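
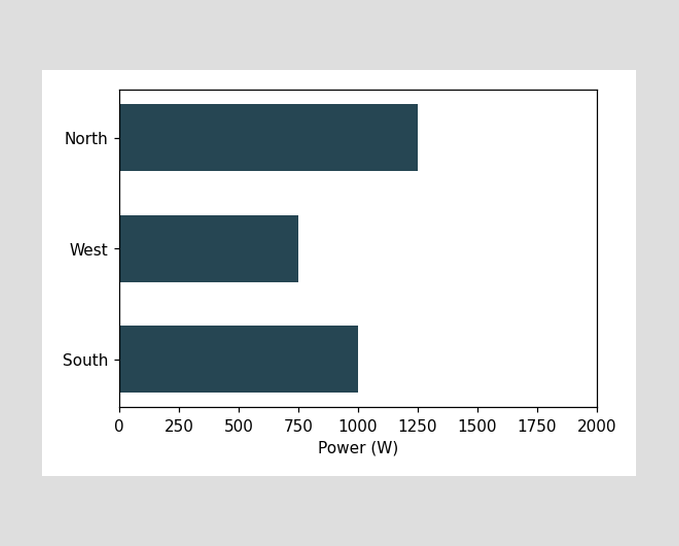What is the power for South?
1000W

Reading along the chart's x-axis, the South bar reaches 1000W.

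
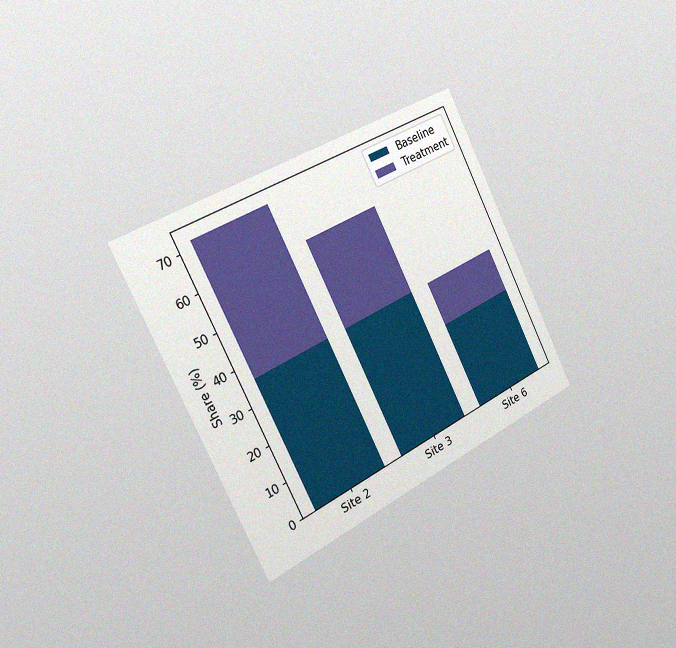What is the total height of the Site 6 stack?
36%

The chart is tilted about 27° counter-clockwise and viewed slightly from the left, with some photo noise. The Site 6 stack's top reaches 36% on the y-axis.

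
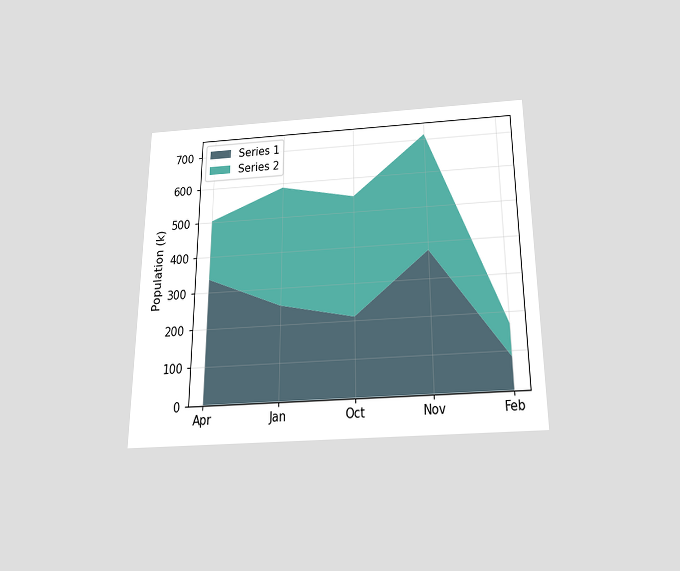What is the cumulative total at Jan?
588k

The chart is viewed slightly from below. The stacked total at Jan reaches 588k.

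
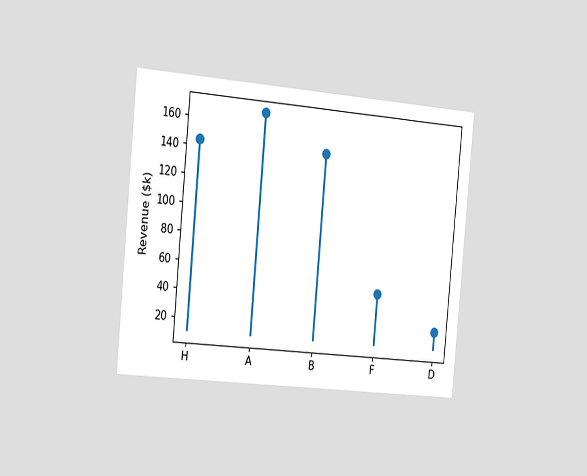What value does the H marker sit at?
$144k

The chart is tilted about 5° clockwise and viewed slightly from the left. The H marker sits at $144k.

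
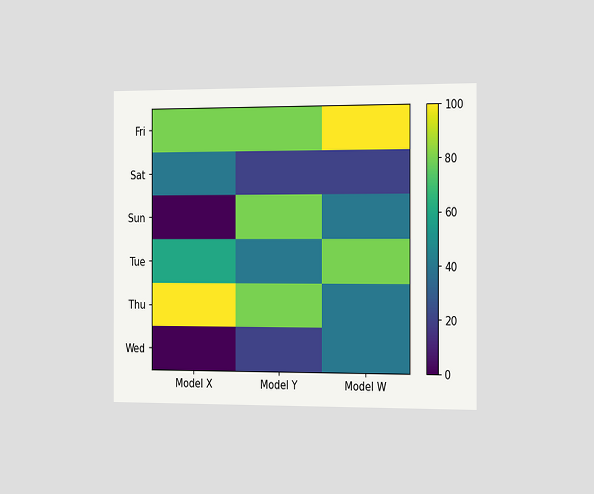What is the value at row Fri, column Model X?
The chart is viewed slightly from the right. Matching cell (Fri, Model X) against the colorbar gives 80.

80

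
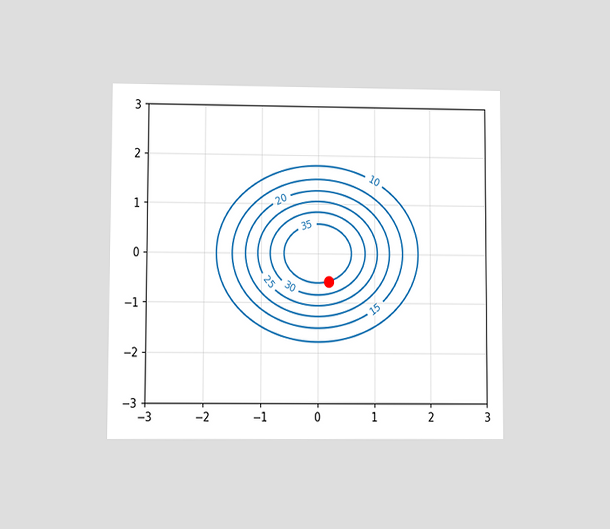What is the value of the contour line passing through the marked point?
The chart is viewed at a slight angle. The marked point sits on the contour labelled 35.

35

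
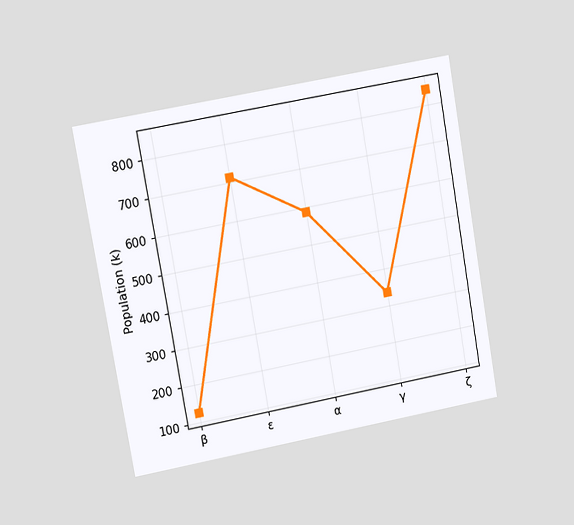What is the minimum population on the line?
The chart is tilted about 10° counter-clockwise and viewed at a slight angle. The lowest point is at β, and reading across to the y-axis gives 126k.

126k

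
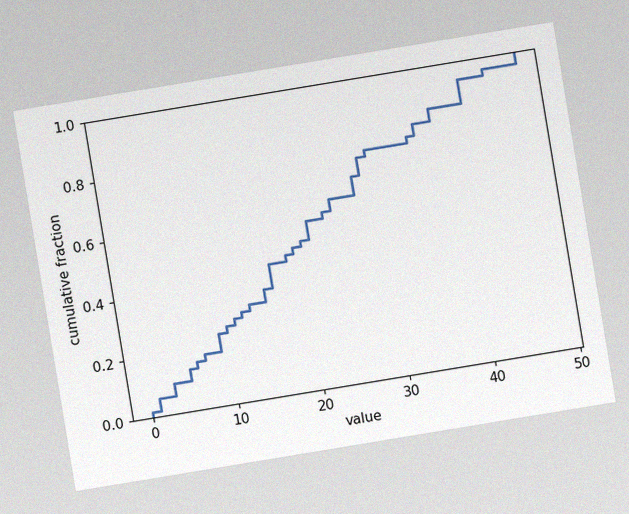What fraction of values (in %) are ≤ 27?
The chart is tilted about 9° counter-clockwise, with some photo noise. At x=27 the ECDF step is at 68%.

68%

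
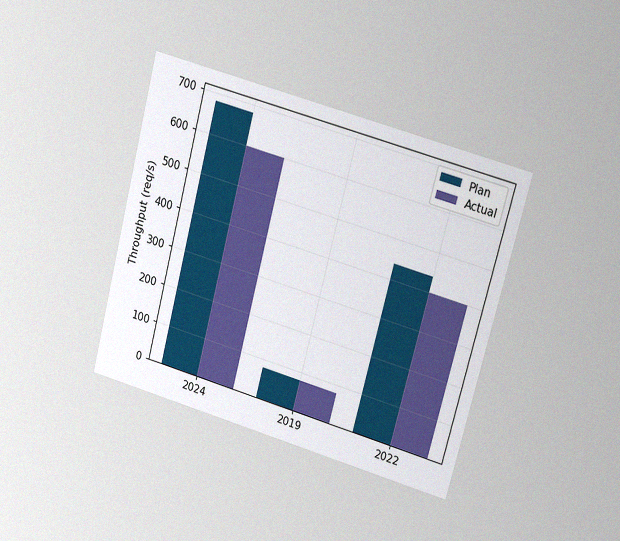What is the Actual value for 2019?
80req/s

The chart is tilted about 15° clockwise and viewed at a slight angle, with some photo noise. The Actual bar at 2019 reaches 80req/s on the y-axis.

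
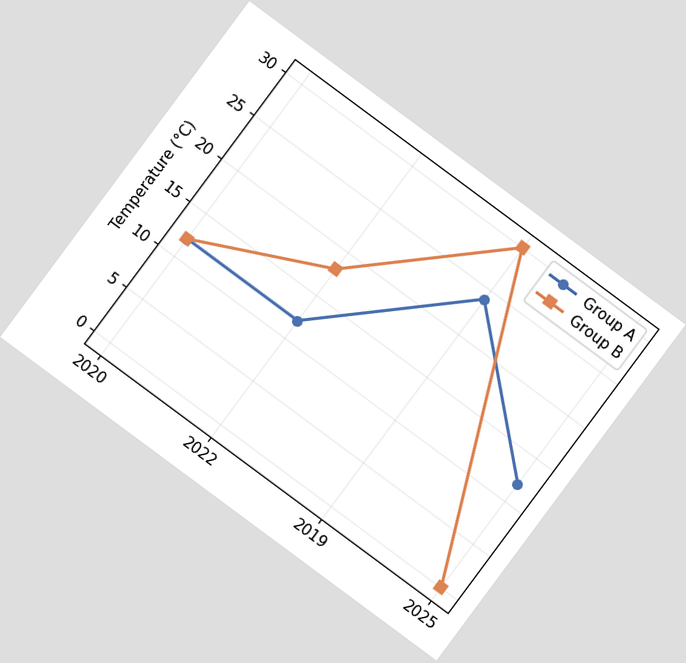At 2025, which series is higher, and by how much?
Group A, by 12°C

The chart is tilted about 37° clockwise. At 2025, Group A sits above the other line by 12°C.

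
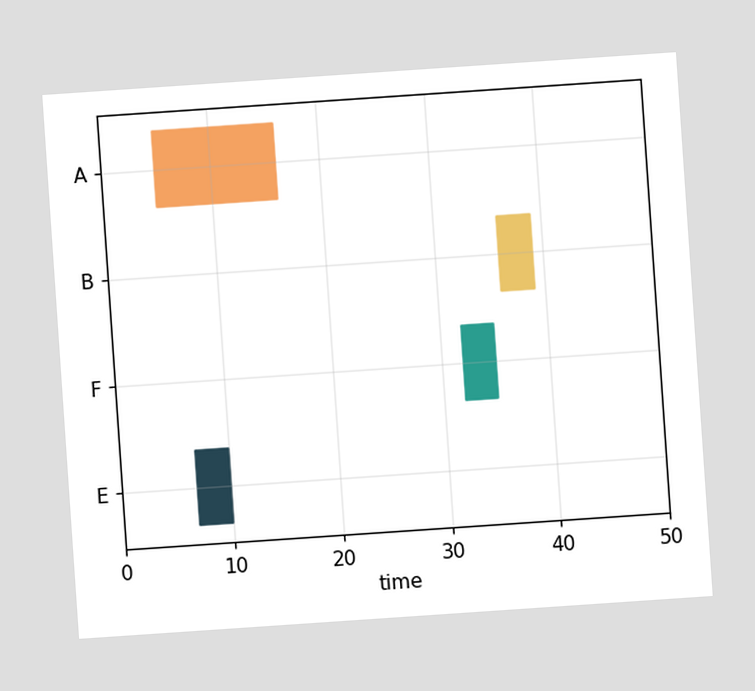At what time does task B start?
The chart is tilted about 4° counter-clockwise. The B bar begins at t=36.

36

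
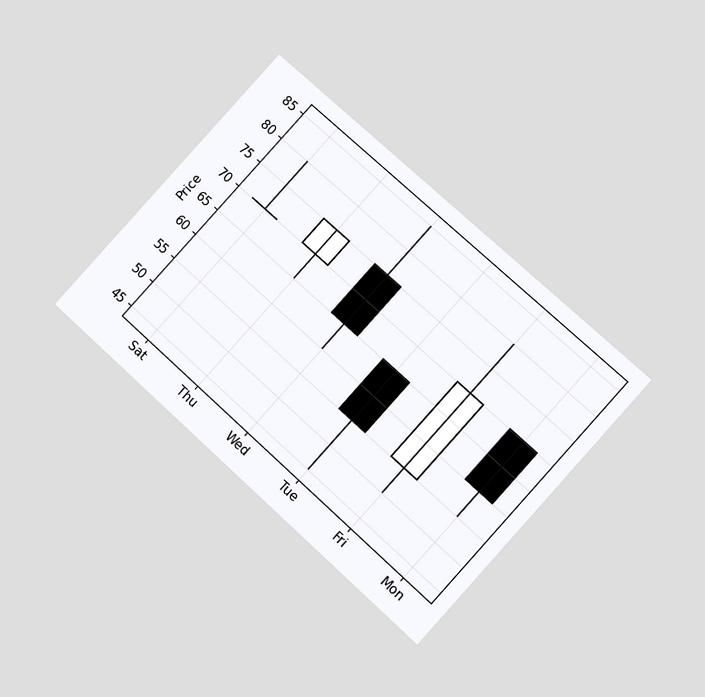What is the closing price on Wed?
The chart is tilted about 42° clockwise and viewed at a slight angle. The Wed candle closes at 65.

65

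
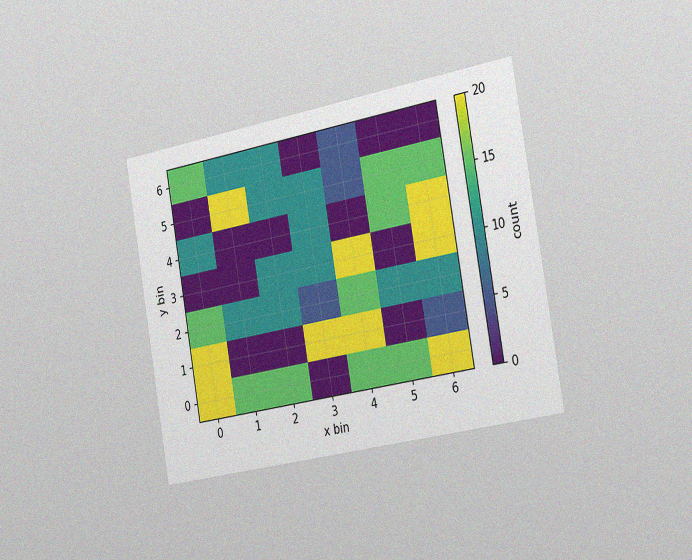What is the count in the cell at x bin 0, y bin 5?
The chart is tilted about 10° counter-clockwise and viewed slightly from the right, with some photo noise. Matching the cell (0, 5) against the colorbar gives 0.

0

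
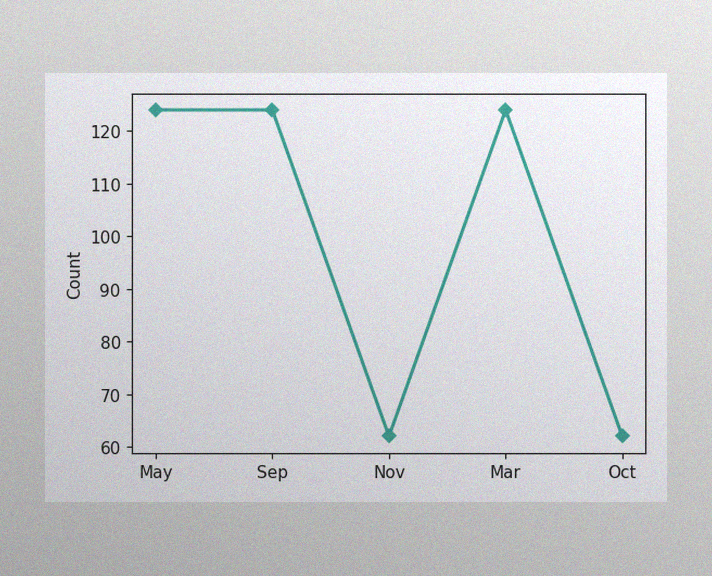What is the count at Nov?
62

The image has some photo noise and uneven lighting. At Nov, the line is at 62.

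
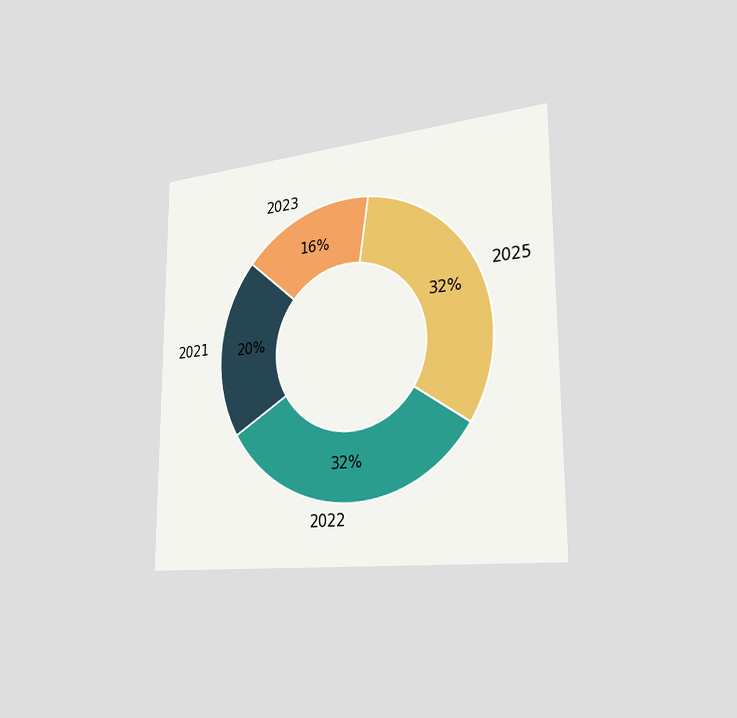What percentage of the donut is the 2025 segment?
The chart is viewed slightly from the right. The 2025 segment takes up 32% of the ring.

32%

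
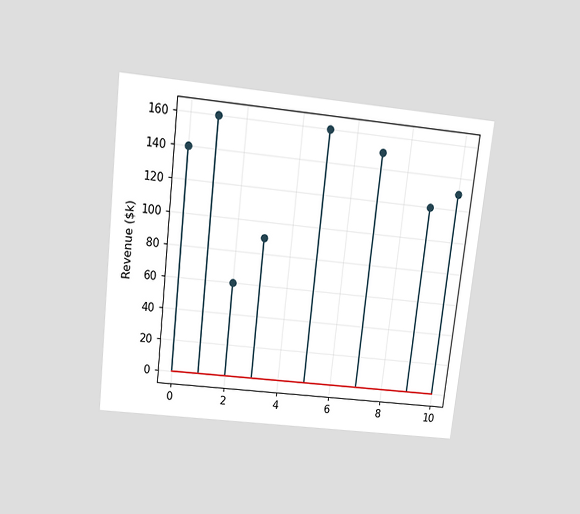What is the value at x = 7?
$150k

The chart is tilted about 6° clockwise and viewed slightly from above. The stem at x=7 reaches $150k.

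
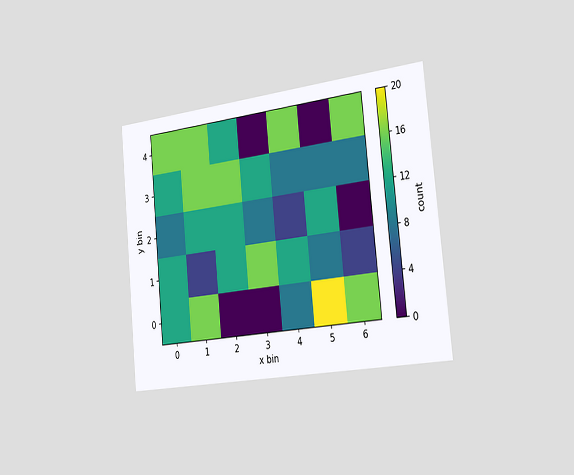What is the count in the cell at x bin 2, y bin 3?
The chart is tilted about 6° counter-clockwise and viewed slightly from the right. Matching the cell (2, 3) against the colorbar gives 16.

16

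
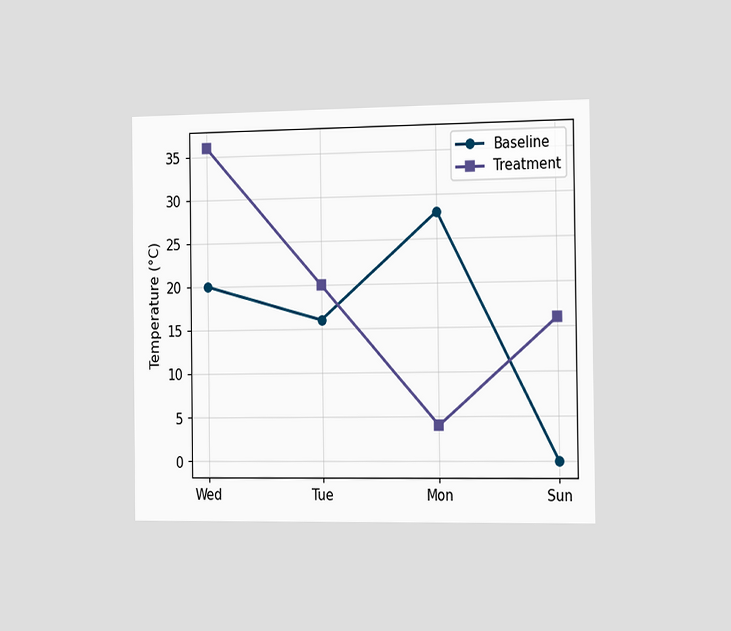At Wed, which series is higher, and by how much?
Treatment, by 16°C

The chart is viewed slightly from the right. At Wed, Treatment sits above the other line by 16°C.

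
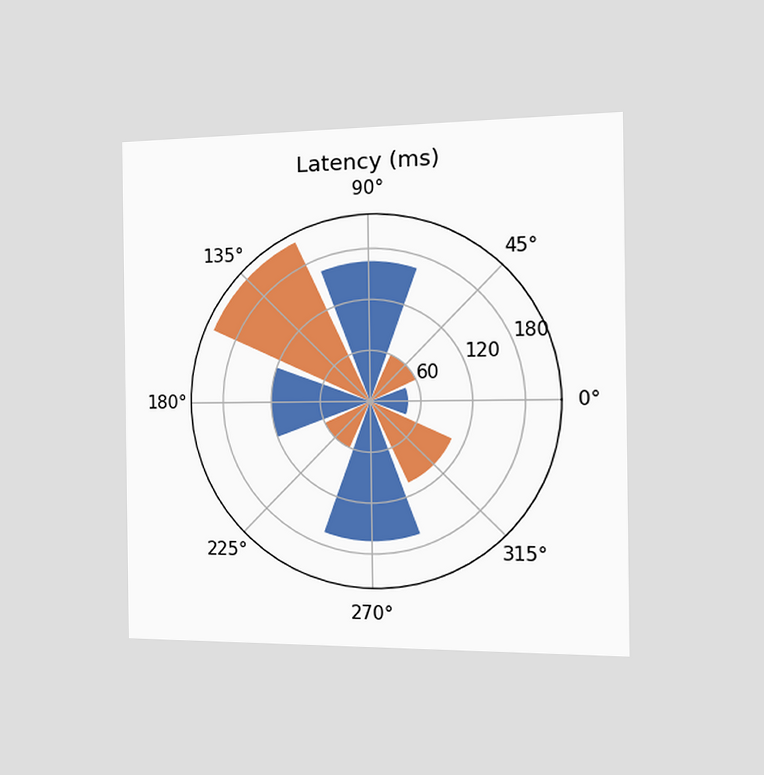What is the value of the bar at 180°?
120ms

The chart is viewed slightly from the right. The bar at 180° reaches 120ms on the radial axis.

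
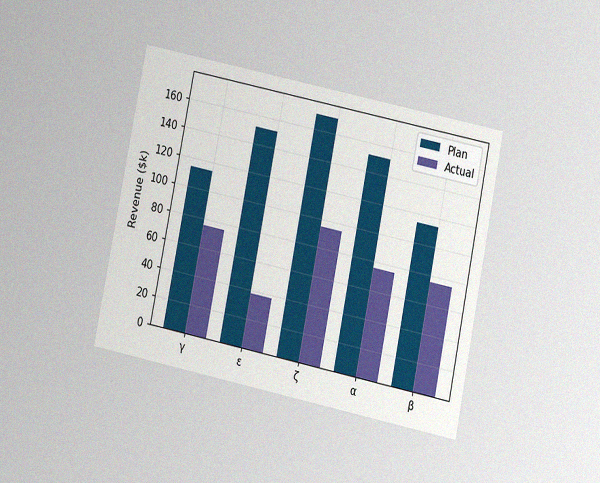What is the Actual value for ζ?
The chart is tilted about 12° clockwise and viewed at a slight angle, with some photo noise. The Actual bar at ζ reaches $95k on the y-axis.

$95k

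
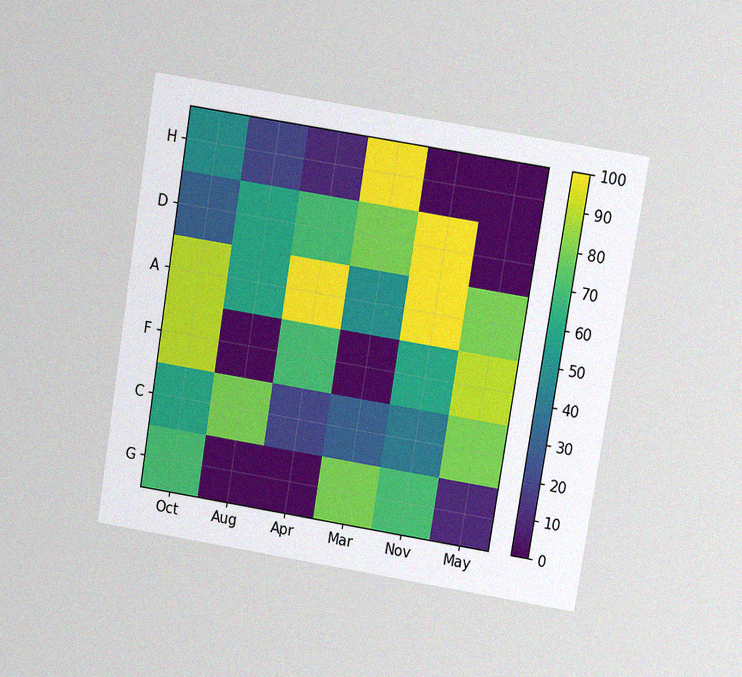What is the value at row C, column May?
80

The chart is tilted about 9° clockwise and viewed at a slight angle, with some photo noise. Matching cell (C, May) against the colorbar gives 80.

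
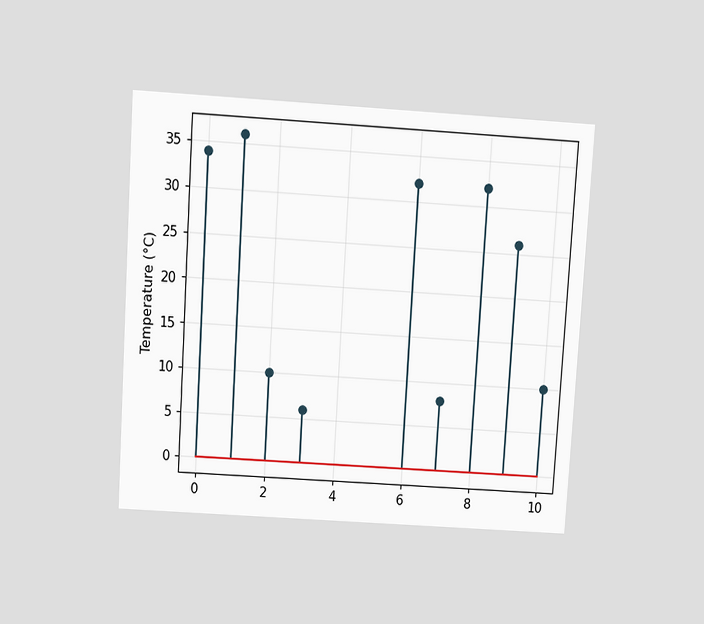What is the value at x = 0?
The chart is tilted about 4° clockwise and viewed slightly from above. The stem at x=0 reaches 34°C.

34°C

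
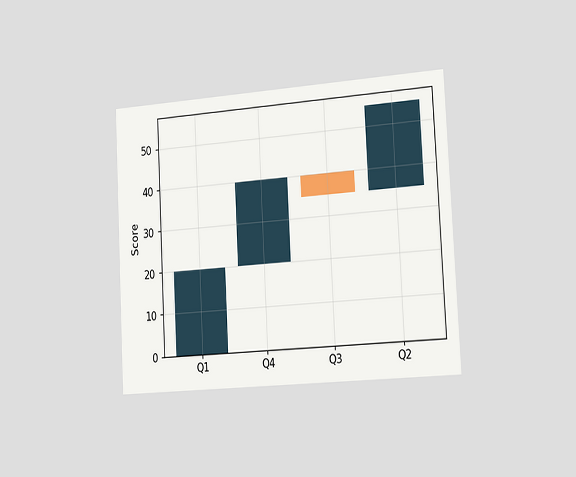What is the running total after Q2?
The chart is tilted about 3° counter-clockwise and viewed slightly from the right. After Q2 the running total reaches 55.

55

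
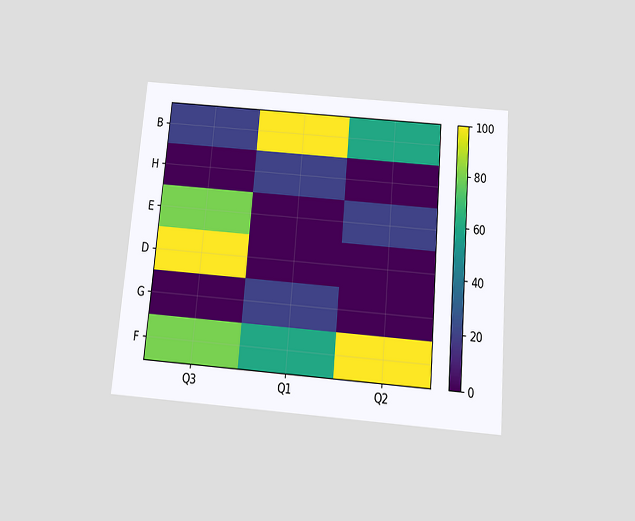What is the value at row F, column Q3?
80

The chart is tilted about 5° clockwise and viewed slightly from below. Matching cell (F, Q3) against the colorbar gives 80.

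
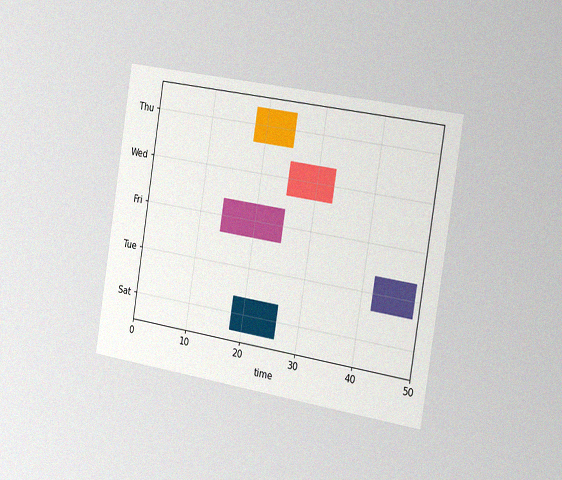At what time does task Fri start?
The chart is tilted about 9° clockwise and viewed slightly from the right, with some photo noise. The Fri bar begins at t=14.

14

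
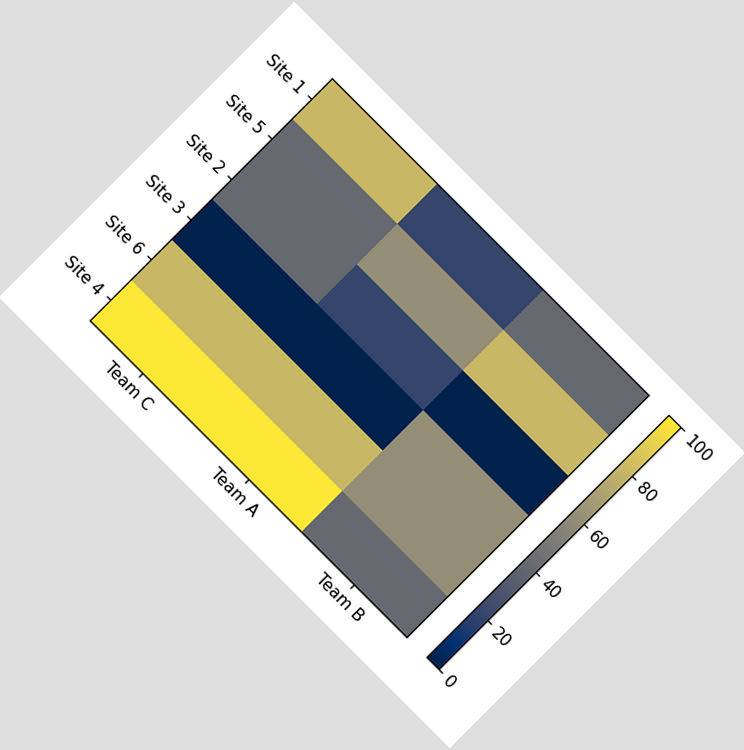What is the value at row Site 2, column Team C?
40

The chart is tilted about 45° clockwise. Matching cell (Site 2, Team C) against the colorbar gives 40.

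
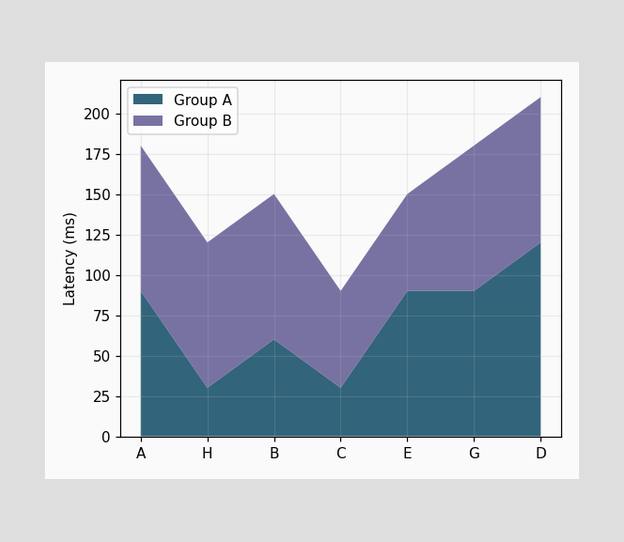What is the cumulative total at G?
The stacked total at G reaches 180ms.

180ms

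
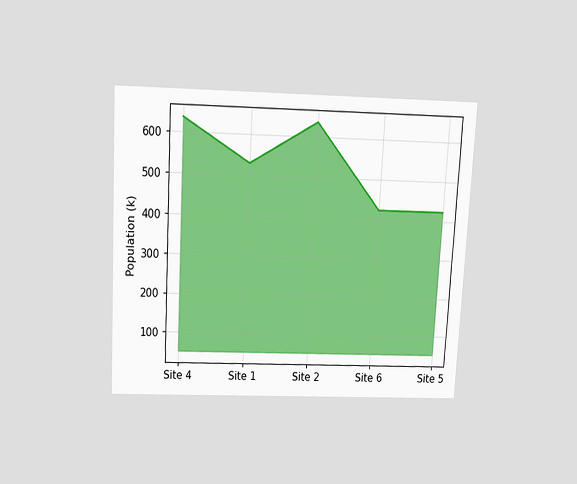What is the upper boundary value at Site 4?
636k

The chart is tilted about 3° clockwise and viewed slightly from above. At Site 4 the upper boundary is at 636k.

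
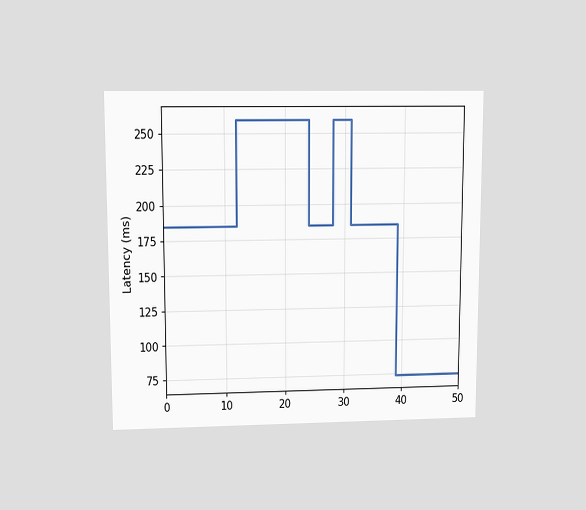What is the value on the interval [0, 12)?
The chart is viewed at a slight angle. On [0, 12) the step sits at 185ms.

185ms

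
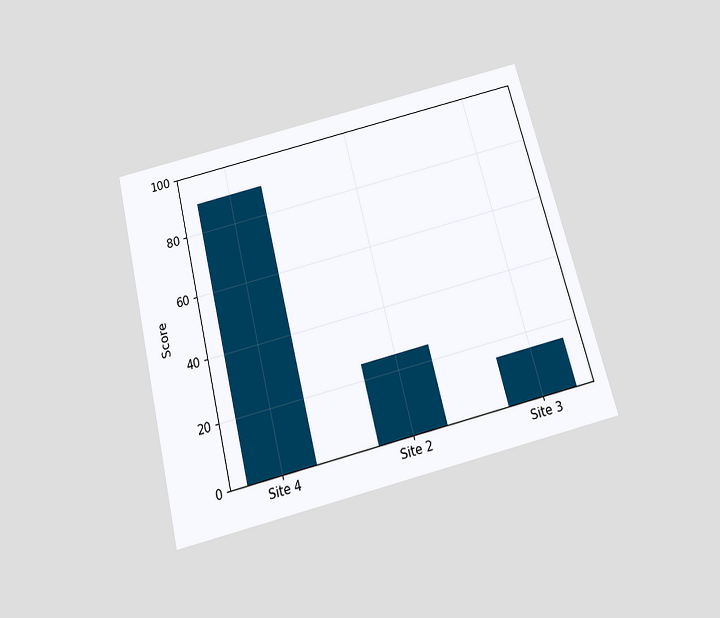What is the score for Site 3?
15

The chart is tilted about 14° counter-clockwise and viewed slightly from below. Reading along the chart's y-axis, the Site 3 bar reaches 15.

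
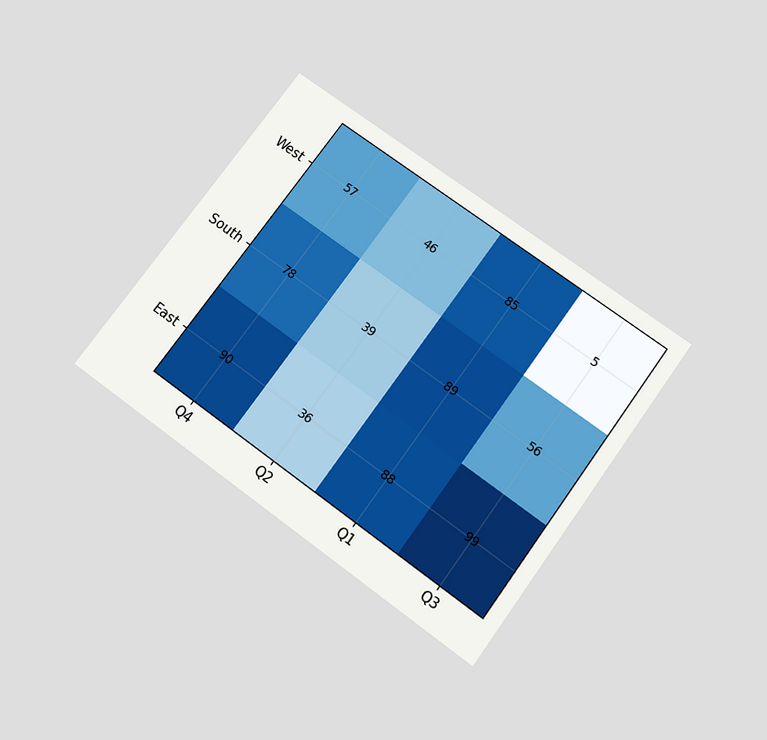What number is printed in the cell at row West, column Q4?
The chart is tilted about 36° clockwise and viewed slightly from below. The (West, Q4) cell reads 57.

57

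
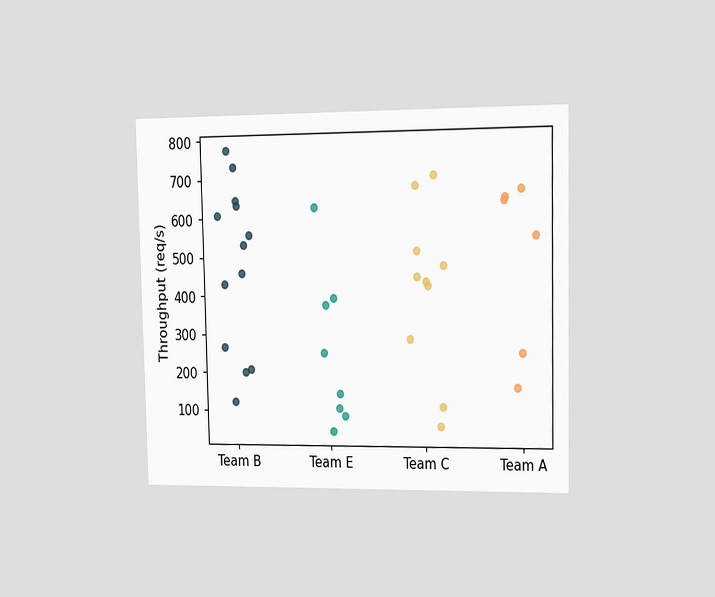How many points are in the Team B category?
The chart is viewed slightly from the right. Counting the markers in the Team B column gives 13.

13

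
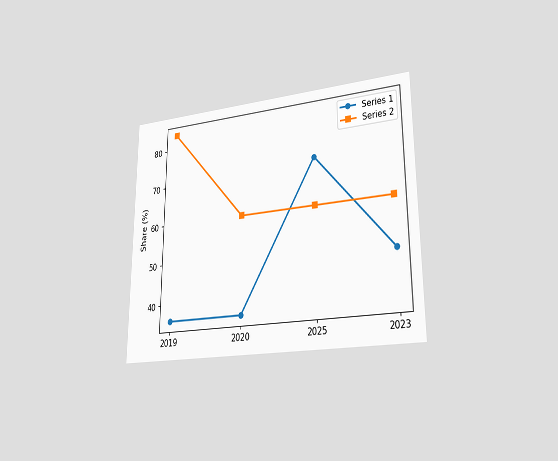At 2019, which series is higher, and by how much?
The chart is viewed slightly from the right. At 2019, Series 2 sits above the other line by 48%.

Series 2, by 48%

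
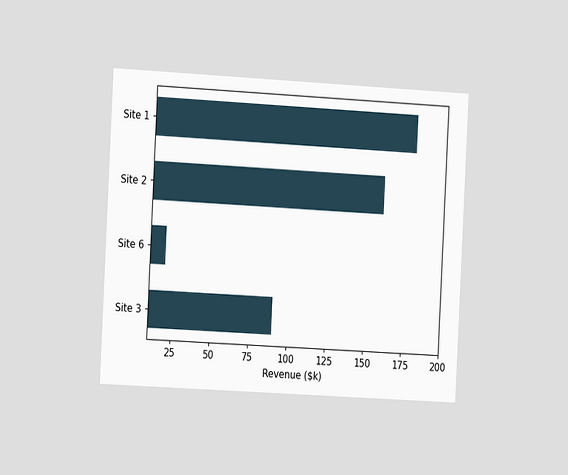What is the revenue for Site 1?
The chart is tilted about 3° clockwise and viewed slightly from the left. Reading along the chart's x-axis, the Site 1 bar reaches $180k.

$180k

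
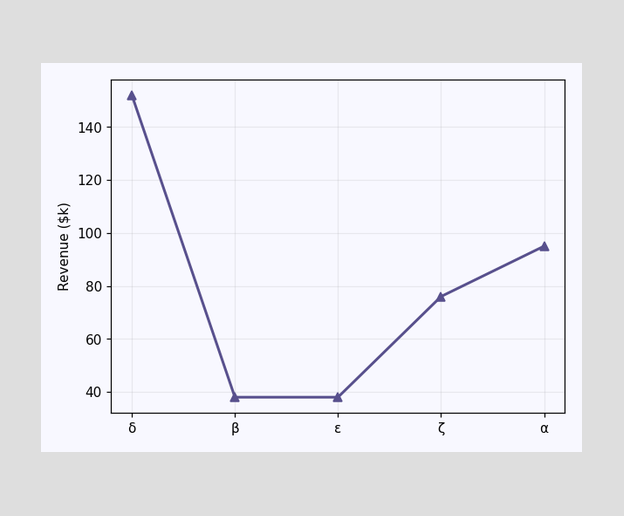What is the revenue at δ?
At δ, the line is at $152k.

$152k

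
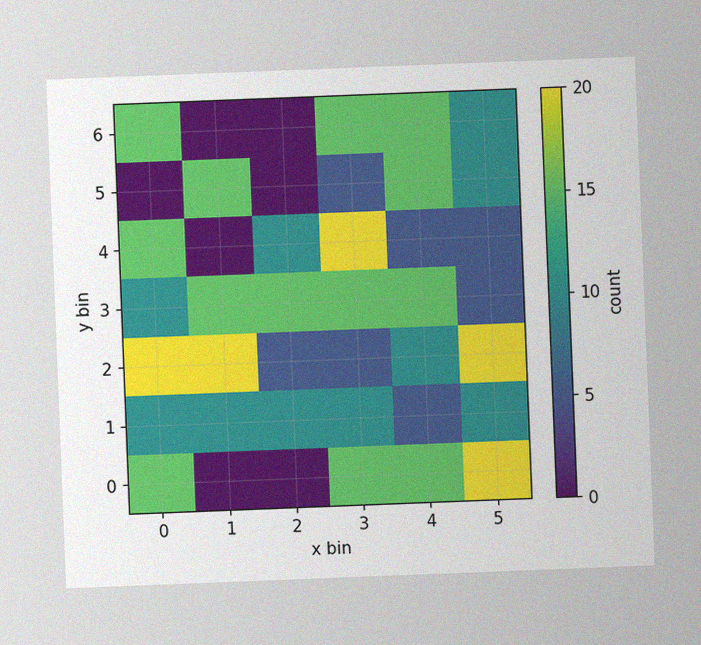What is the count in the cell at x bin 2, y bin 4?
10

The chart is tilted about 2° counter-clockwise, with some photo noise. Matching the cell (2, 4) against the colorbar gives 10.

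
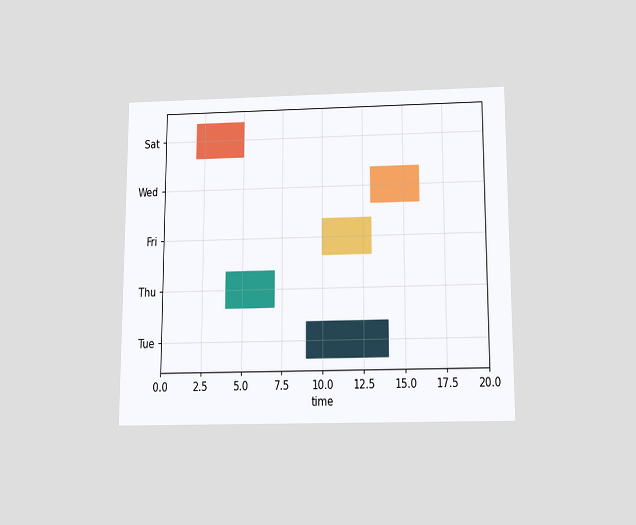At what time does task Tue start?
The chart is viewed slightly from below. The Tue bar begins at t=9.

9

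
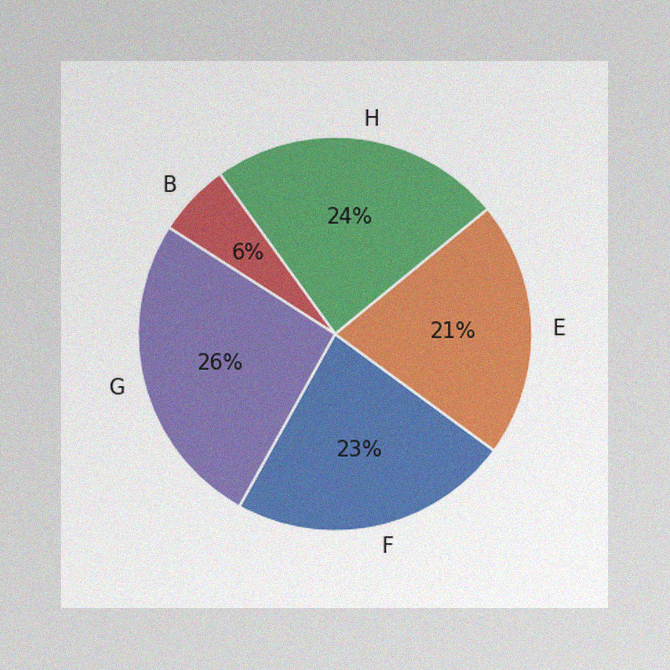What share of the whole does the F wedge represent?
23%

The image has some photo noise and uneven lighting. The F slice takes up 23% of the pie.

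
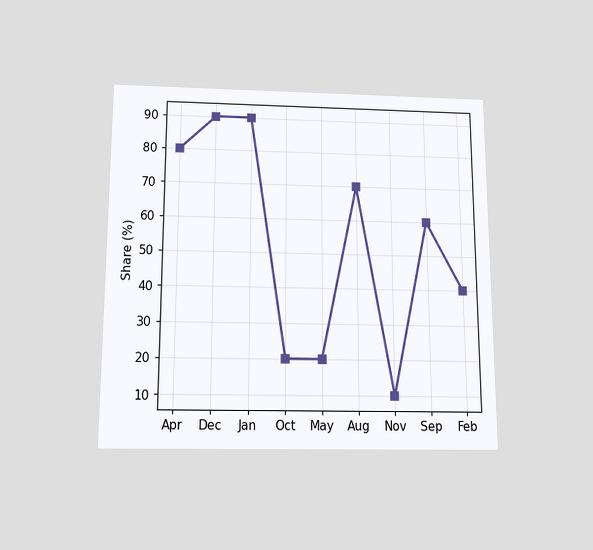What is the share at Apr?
80%

The chart is viewed slightly from below. At Apr, the line is at 80%.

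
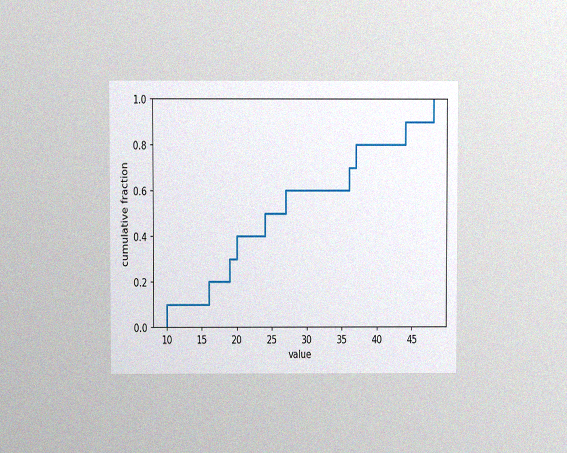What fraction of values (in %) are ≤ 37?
The chart is viewed at a slight angle, with some photo noise. At x=37 the ECDF step is at 80%.

80%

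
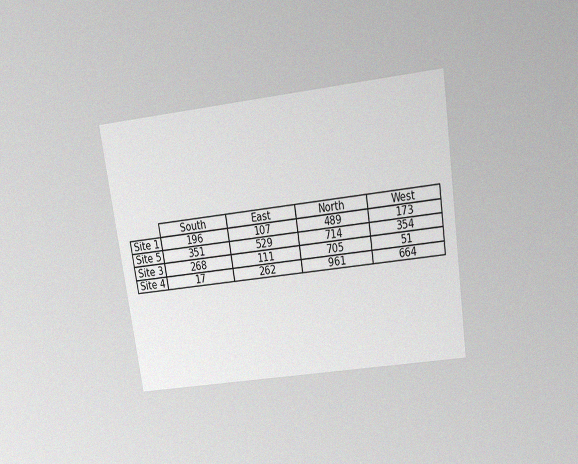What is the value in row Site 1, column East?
107

The chart is tilted about 9° counter-clockwise and viewed slightly from above, with some photo noise. The (Site 1, East) cell reads 107.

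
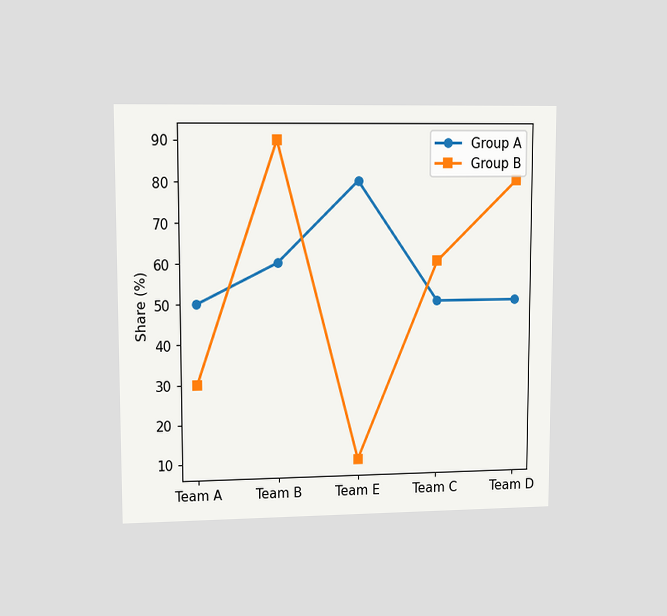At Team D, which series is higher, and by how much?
Group B, by 30%

The chart is viewed at a slight angle. At Team D, Group B sits above the other line by 30%.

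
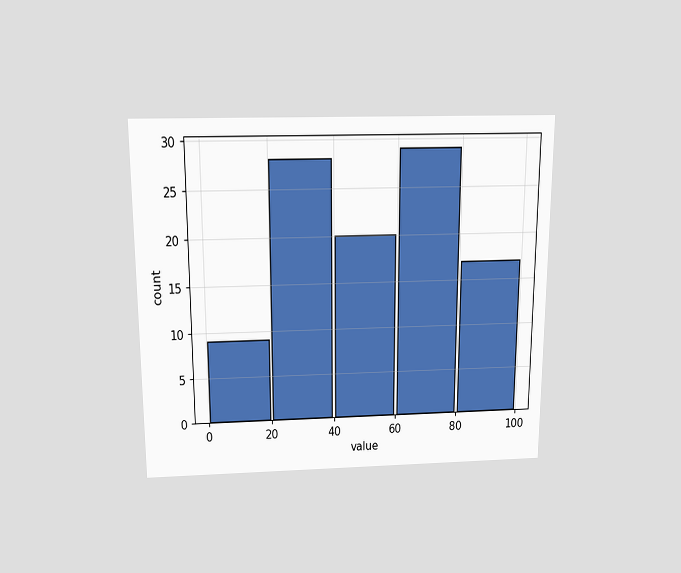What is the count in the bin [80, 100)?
The chart is viewed slightly from above. The [80, 100) bin has height 17.

17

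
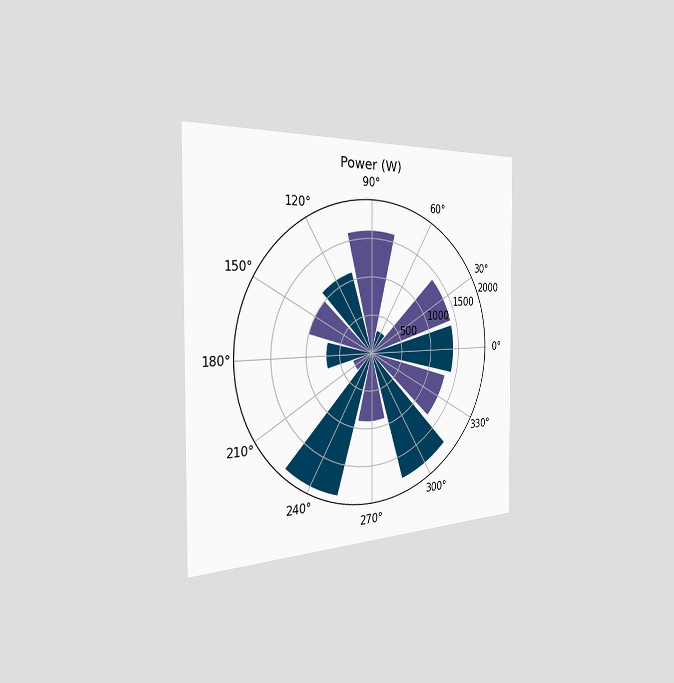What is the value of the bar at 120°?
The chart is viewed slightly from the left. The bar at 120° reaches 1100W on the radial axis.

1100W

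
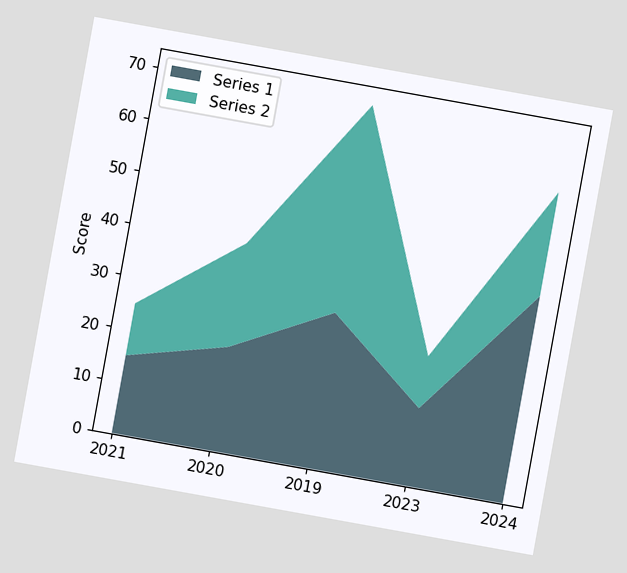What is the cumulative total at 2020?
The chart is tilted about 10° clockwise. The stacked total at 2020 reaches 40.

40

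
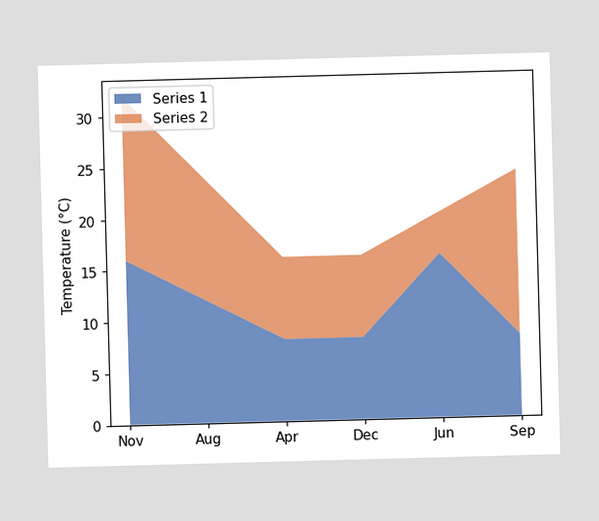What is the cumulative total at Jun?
The stacked total at Jun reaches 20°C.

20°C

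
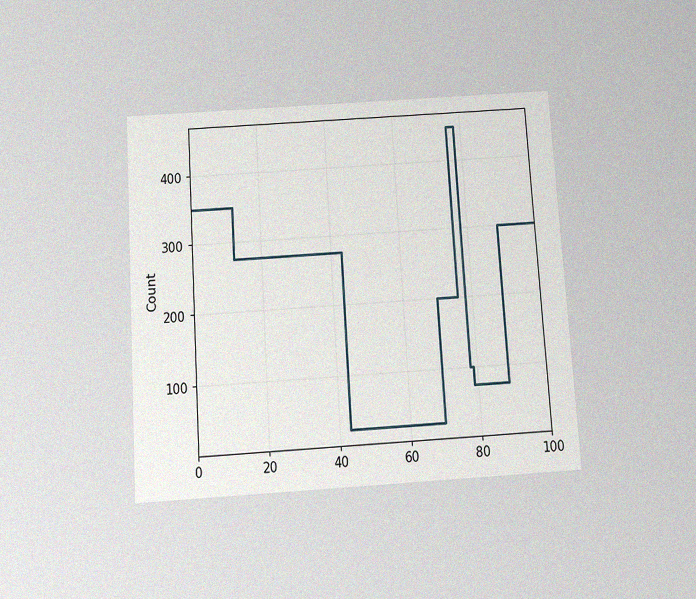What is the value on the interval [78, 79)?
100

The chart is tilted about 4° counter-clockwise and viewed slightly from below, with some photo noise. On [78, 79) the step sits at 100.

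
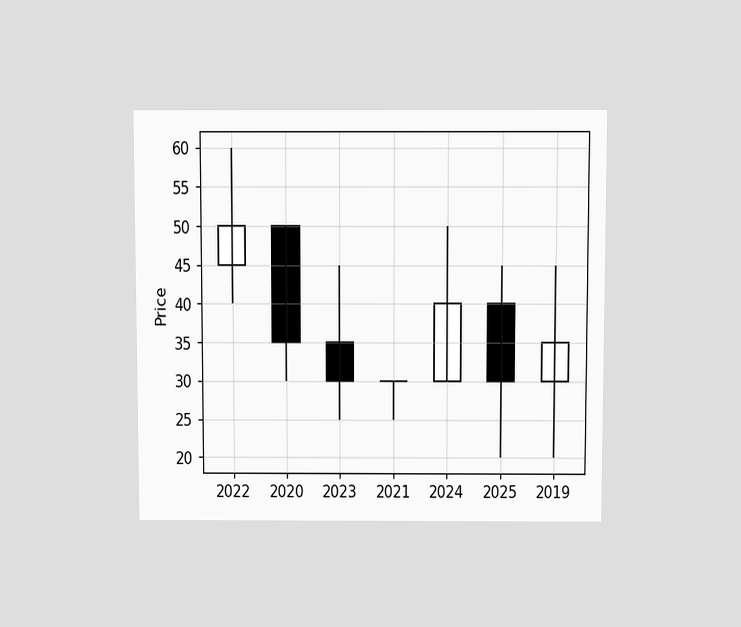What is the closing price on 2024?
40

The chart is viewed slightly from above. The 2024 candle closes at 40.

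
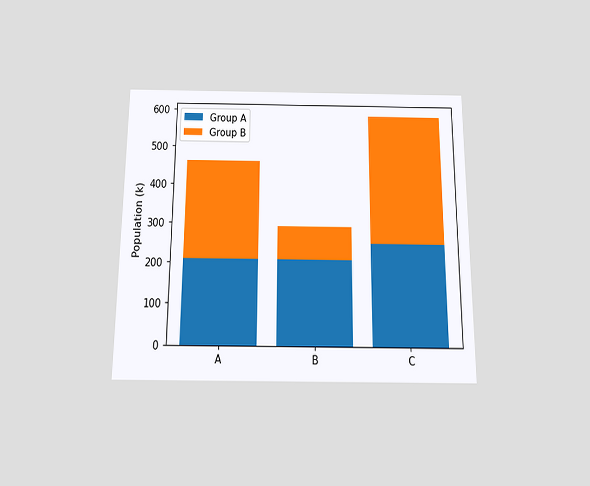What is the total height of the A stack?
462k

The chart is viewed slightly from below. The A stack's top reaches 462k on the y-axis.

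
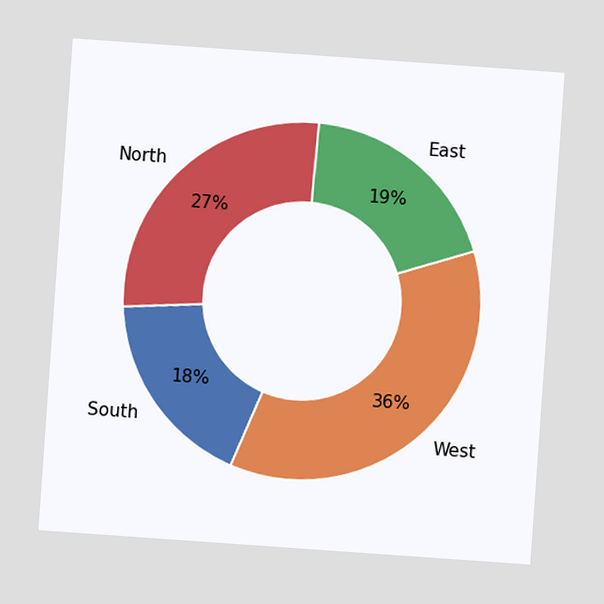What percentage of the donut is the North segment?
27%

The chart is tilted about 4° clockwise. The North segment takes up 27% of the ring.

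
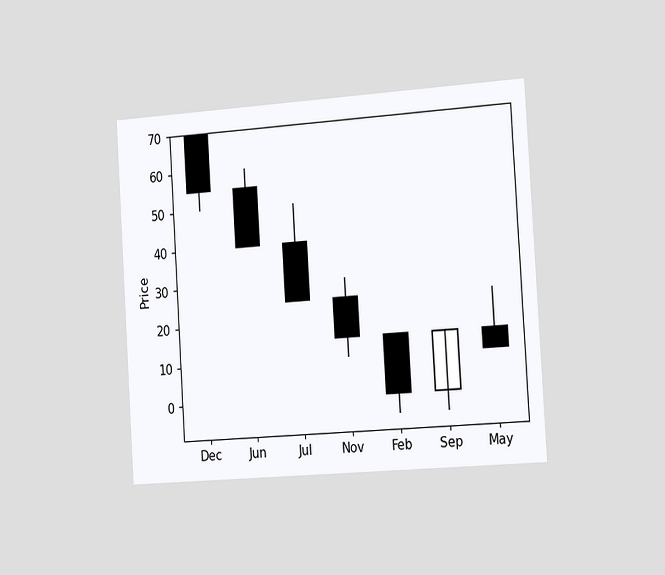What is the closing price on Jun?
The chart is tilted about 4° counter-clockwise and viewed slightly from the right. The Jun candle closes at 40.

40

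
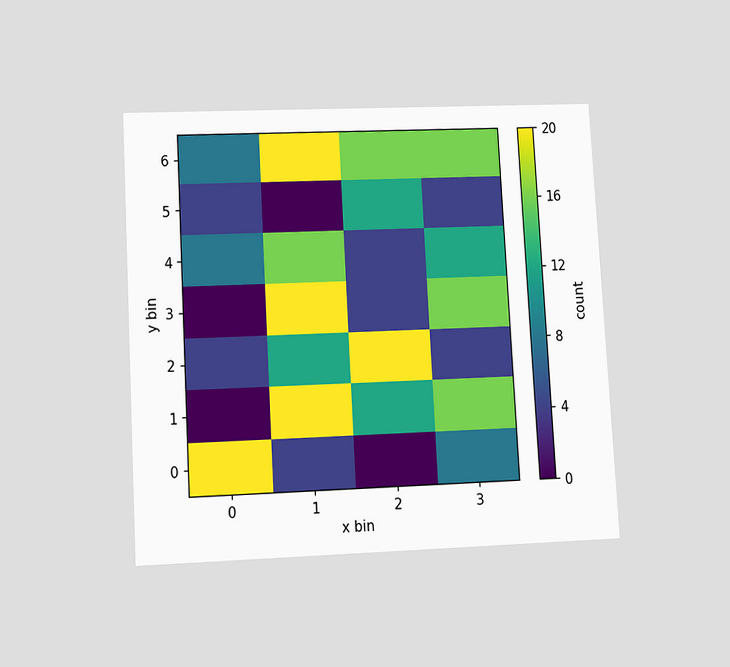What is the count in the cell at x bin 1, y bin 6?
20

The chart is tilted about 3° counter-clockwise and viewed at a slight angle. Matching the cell (1, 6) against the colorbar gives 20.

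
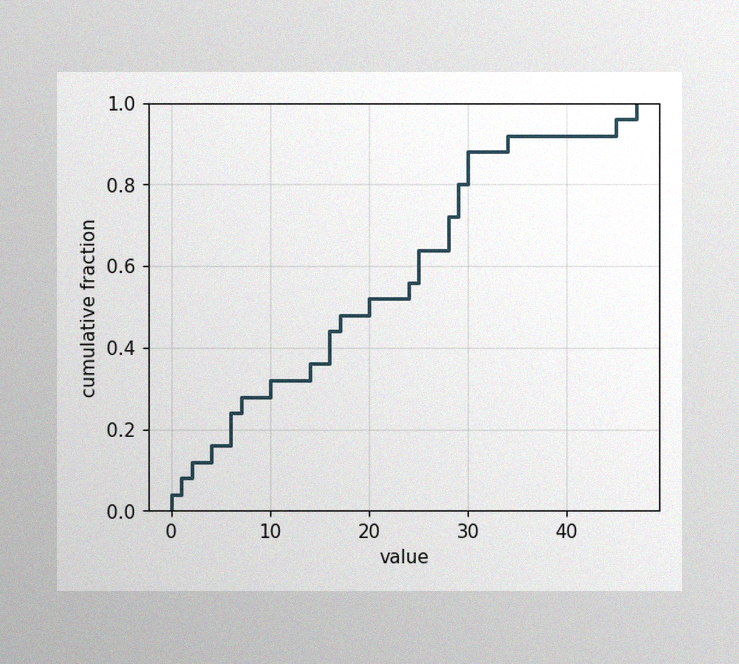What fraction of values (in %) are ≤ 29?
80%

The image has some photo noise and uneven lighting. At x=29 the ECDF step is at 80%.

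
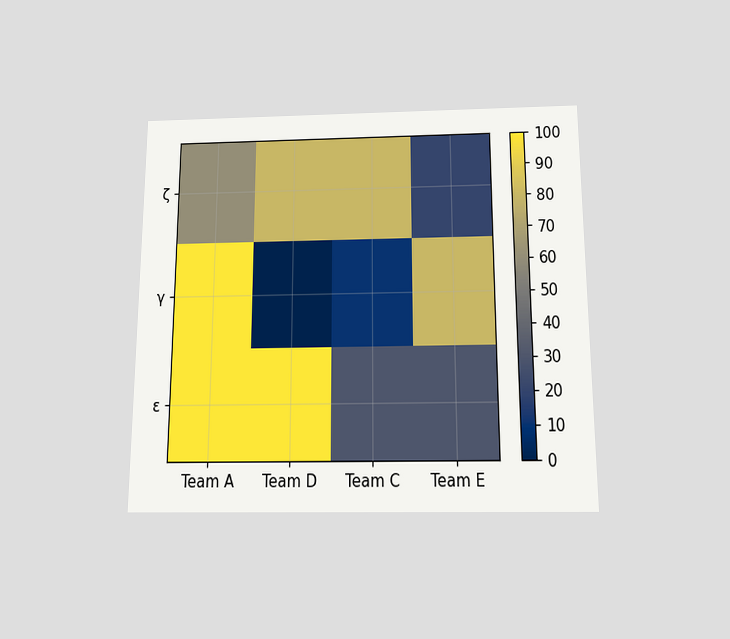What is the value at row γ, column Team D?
The chart is viewed slightly from below. Matching cell (γ, Team D) against the colorbar gives 0.

0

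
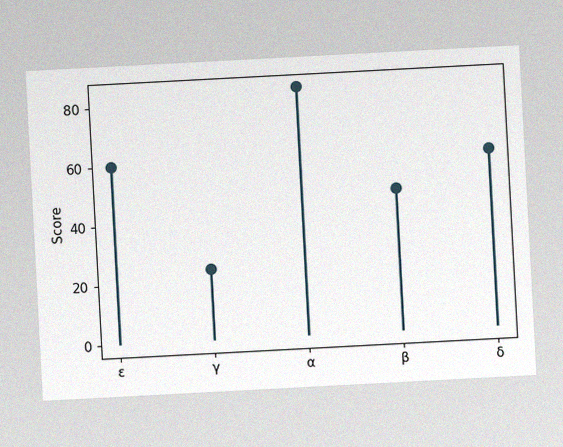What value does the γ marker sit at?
The chart is tilted about 3° counter-clockwise, with some photo noise. The γ marker sits at 24.

24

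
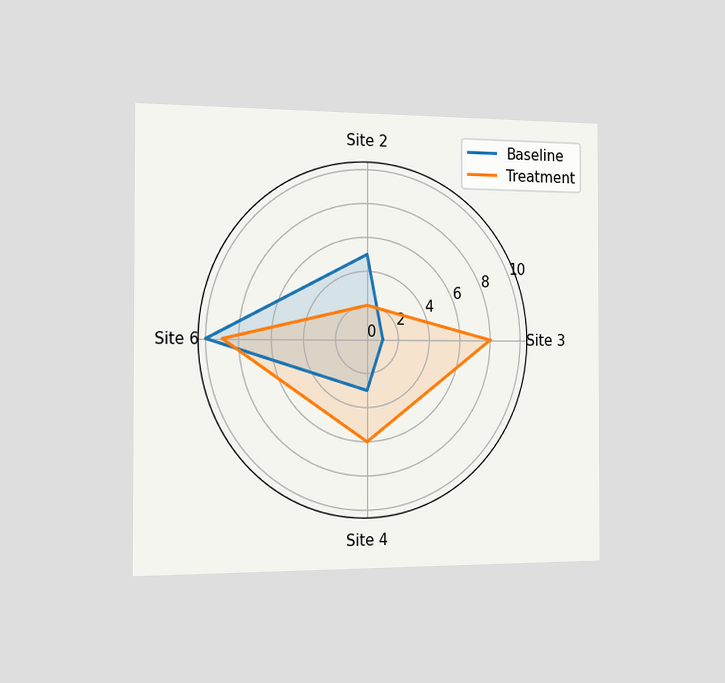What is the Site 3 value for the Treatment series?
8

The chart is viewed slightly from the left. On the Site 3 axis, Treatment reaches 8.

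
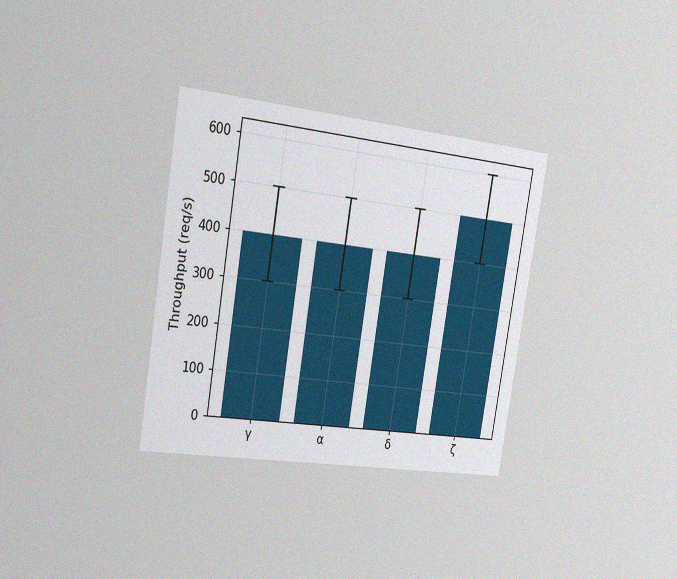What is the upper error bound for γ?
The chart is tilted about 9° clockwise and viewed slightly from the left, with some photo noise. The γ bar's upper whisker reaches 500req/s.

500req/s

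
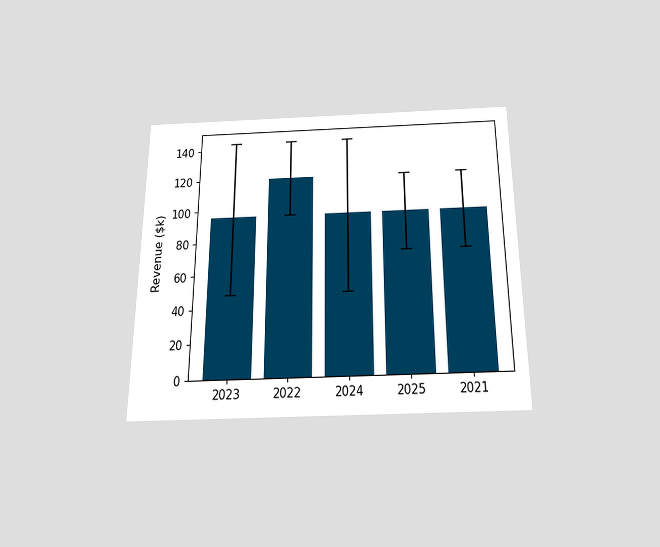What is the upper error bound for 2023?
The chart is viewed slightly from below. The 2023 bar's upper whisker reaches $144k.

$144k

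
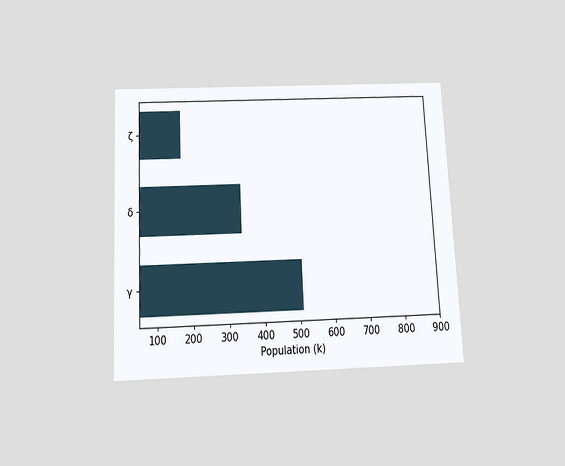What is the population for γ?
The chart is tilted about 3° counter-clockwise and viewed slightly from below. Reading along the chart's x-axis, the γ bar reaches 510k.

510k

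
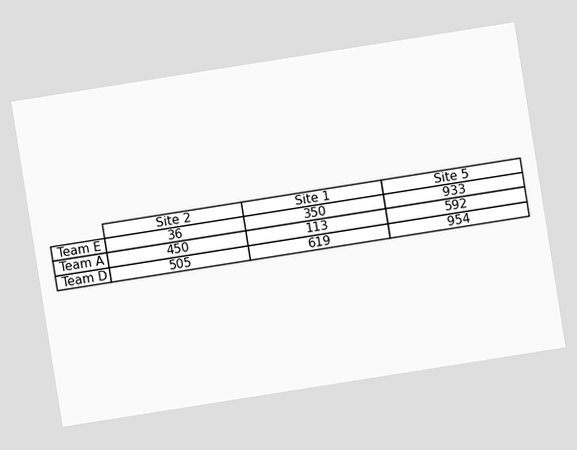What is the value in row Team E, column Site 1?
The chart is tilted about 9° counter-clockwise. The (Team E, Site 1) cell reads 350.

350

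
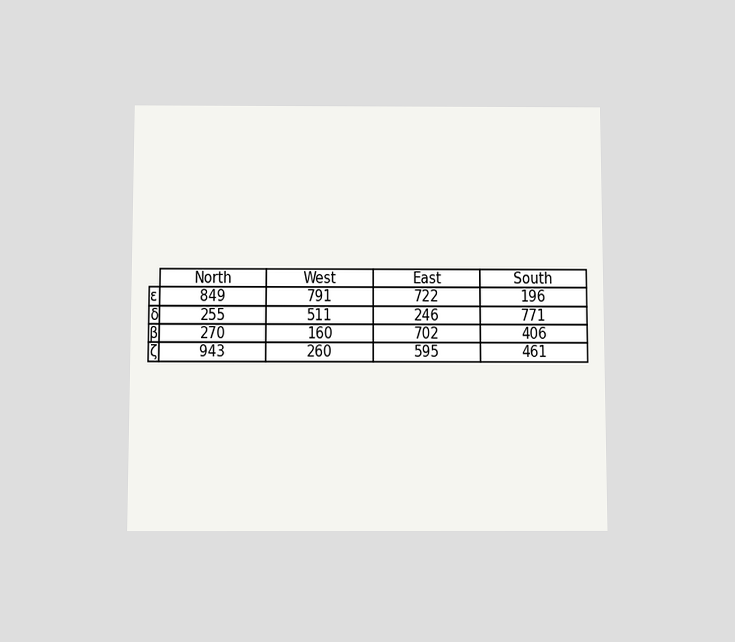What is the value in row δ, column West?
511

The chart is viewed slightly from below. The (δ, West) cell reads 511.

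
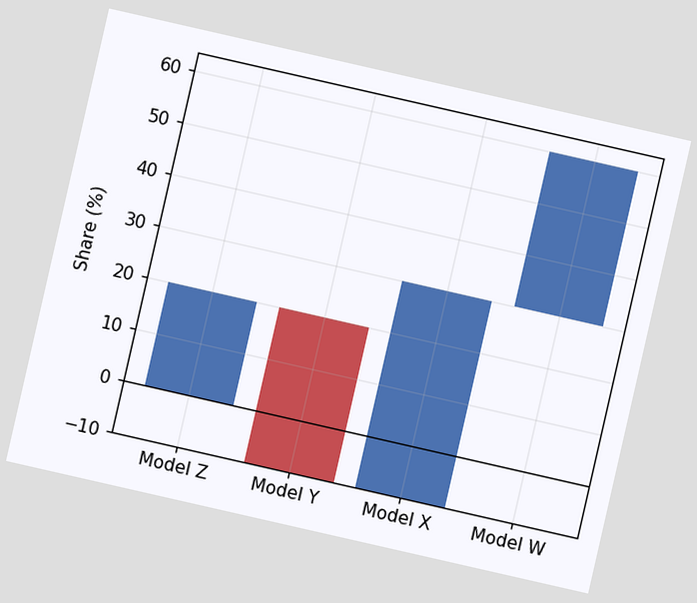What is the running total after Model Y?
-10%

The chart is tilted about 13° clockwise. After Model Y the running total reaches -10%.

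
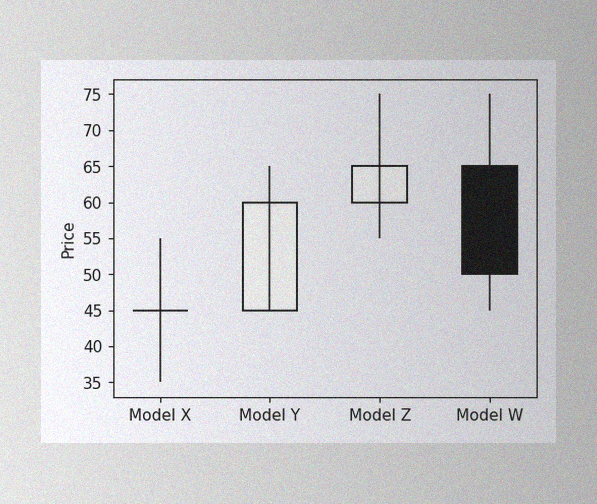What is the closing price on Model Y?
The image has some photo noise and uneven lighting. The Model Y candle closes at 60.

60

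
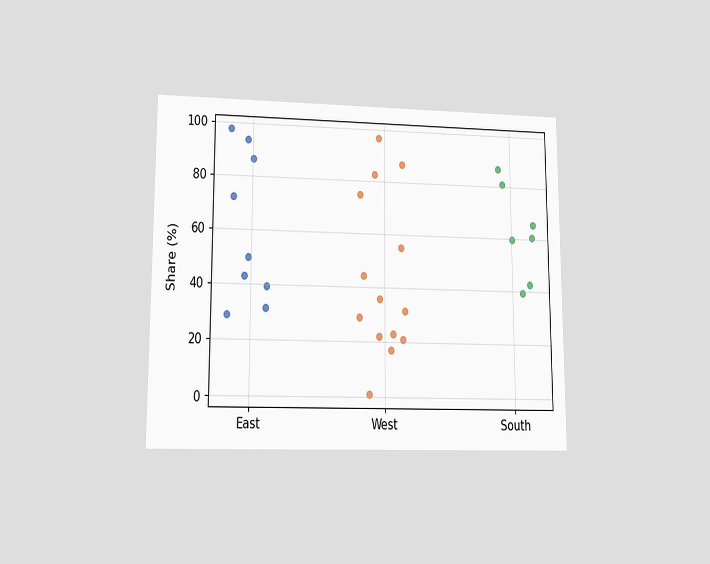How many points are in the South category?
The chart is viewed at a slight angle. Counting the markers in the South column gives 7.

7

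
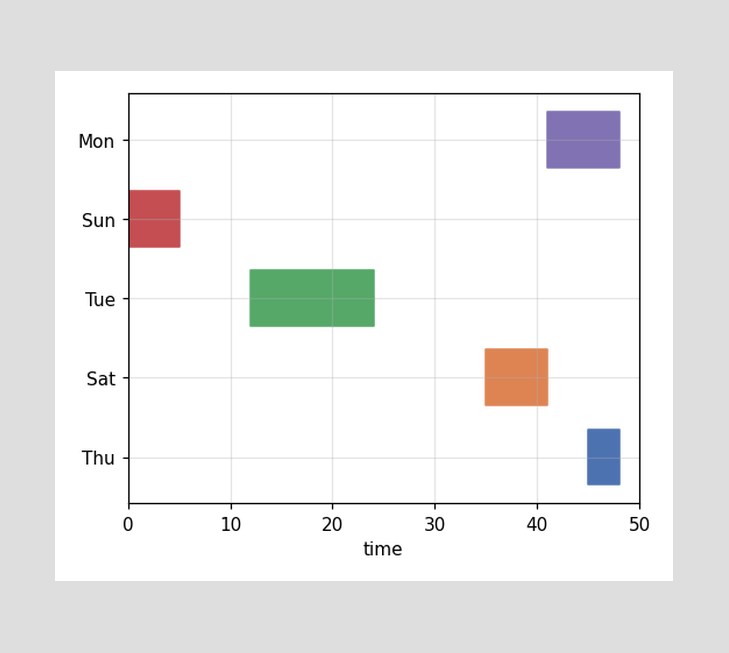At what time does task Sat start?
The Sat bar begins at t=35.

35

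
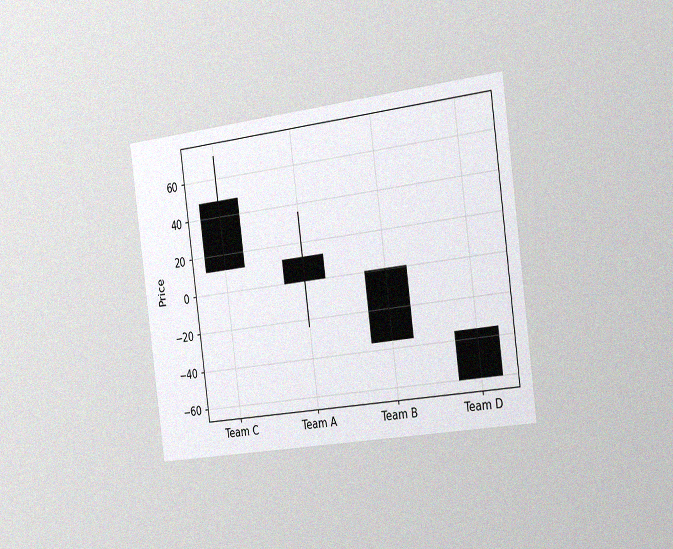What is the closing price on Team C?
12

The chart is tilted about 8° counter-clockwise and viewed slightly from the right, with some photo noise. The Team C candle closes at 12.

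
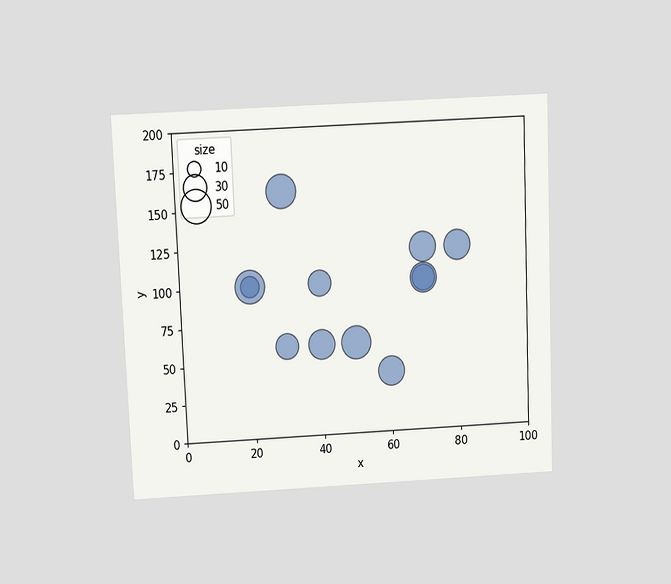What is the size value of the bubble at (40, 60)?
The chart is tilted about 2° counter-clockwise and viewed slightly from above. Matching the bubble at (40, 60) against the size legend gives 40.

40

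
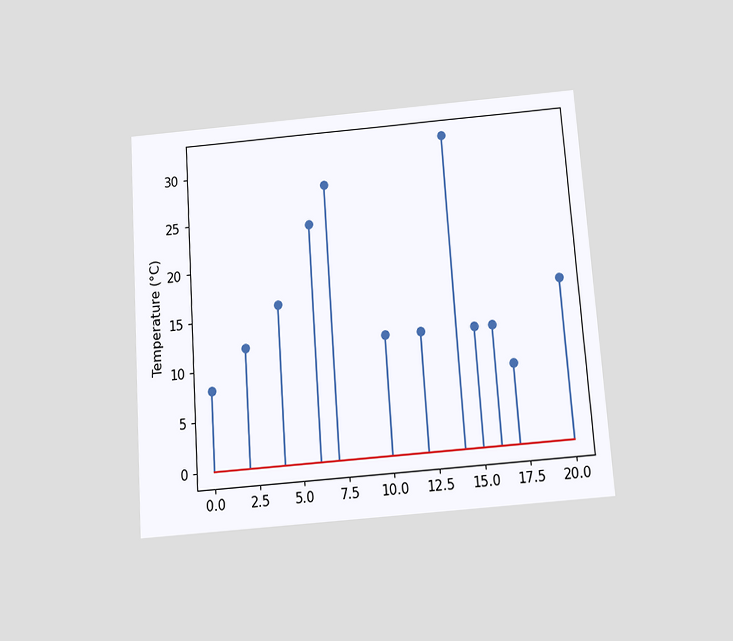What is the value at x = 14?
The chart is tilted about 4° counter-clockwise and viewed slightly from below. The stem at x=14 reaches 32°C.

32°C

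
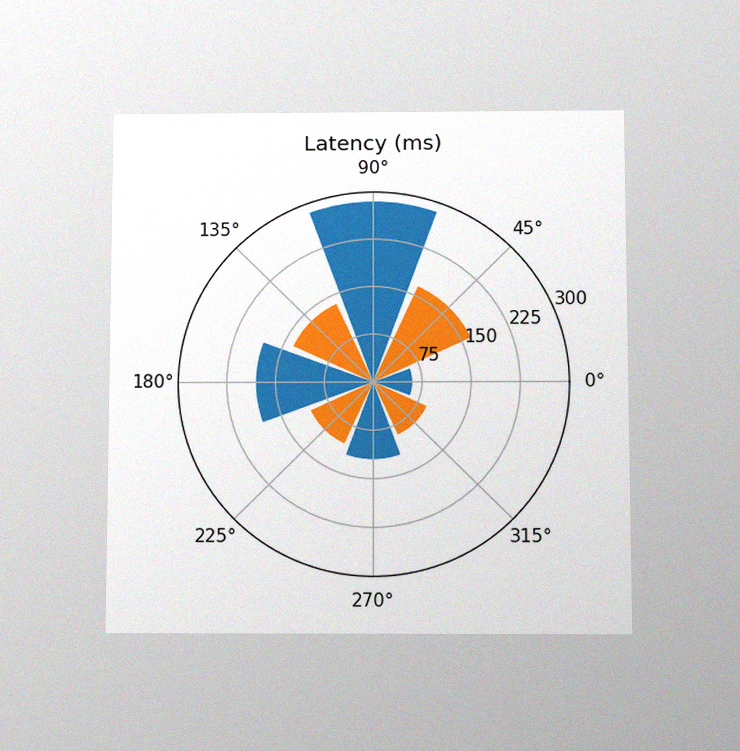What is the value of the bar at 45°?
The chart is viewed slightly from below, with some photo noise. The bar at 45° reaches 165ms on the radial axis.

165ms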